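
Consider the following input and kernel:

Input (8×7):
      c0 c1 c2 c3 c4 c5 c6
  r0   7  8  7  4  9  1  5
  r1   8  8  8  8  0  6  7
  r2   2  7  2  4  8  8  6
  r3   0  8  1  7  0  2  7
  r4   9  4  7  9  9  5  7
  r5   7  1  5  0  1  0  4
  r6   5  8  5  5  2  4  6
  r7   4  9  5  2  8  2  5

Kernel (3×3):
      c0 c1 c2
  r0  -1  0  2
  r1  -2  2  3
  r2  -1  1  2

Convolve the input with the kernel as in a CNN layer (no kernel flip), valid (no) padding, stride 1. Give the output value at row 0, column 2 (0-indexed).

The receptive field on the input at this output position is [7 4 9 / 8 8 0 / 2 4 8]. Elementwise product with the kernel and sum: 7·-1 + 9·2 + 8·-2 + 8·2 + 0·3 + 2·-1 + 4·1 + 8·2.

29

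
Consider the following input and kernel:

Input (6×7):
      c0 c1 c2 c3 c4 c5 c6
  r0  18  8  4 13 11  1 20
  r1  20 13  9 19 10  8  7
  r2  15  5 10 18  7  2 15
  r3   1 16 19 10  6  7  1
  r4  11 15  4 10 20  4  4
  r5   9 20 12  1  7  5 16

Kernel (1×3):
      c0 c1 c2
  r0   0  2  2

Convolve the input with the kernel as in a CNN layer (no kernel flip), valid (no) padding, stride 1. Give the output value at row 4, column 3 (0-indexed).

48

The receptive field on the input at this output position is [10 20 4]. Elementwise product with the kernel and sum: 20·2 + 4·2.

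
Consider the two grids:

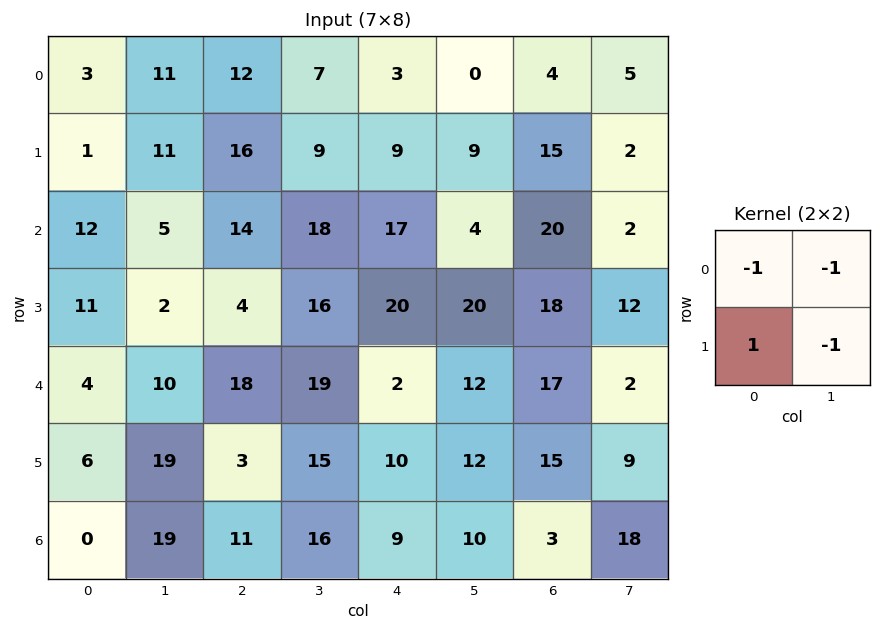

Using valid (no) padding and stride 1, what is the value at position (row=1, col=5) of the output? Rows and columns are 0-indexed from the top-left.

The receptive field on the input at this output position is [9 15 / 4 20]. Elementwise product with the kernel and sum: 9·-1 + 15·-1 + 4·1 + 20·-1.

-40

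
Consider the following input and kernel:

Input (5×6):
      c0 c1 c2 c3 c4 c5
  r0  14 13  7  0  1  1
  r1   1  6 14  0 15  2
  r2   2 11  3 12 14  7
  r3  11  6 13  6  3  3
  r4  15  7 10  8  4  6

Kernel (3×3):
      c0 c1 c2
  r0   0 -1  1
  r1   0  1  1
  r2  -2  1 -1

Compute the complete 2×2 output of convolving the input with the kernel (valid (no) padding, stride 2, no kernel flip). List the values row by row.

18 8
-22 -5

Output[0,0]: The receptive field on the input at this output position is [14 13 7 / 1 6 14 / 2 11 3]. Elementwise product with the kernel and sum: 13·-1 + 7·1 + 6·1 + 14·1 + 2·-2 + 11·1 + 3·-1.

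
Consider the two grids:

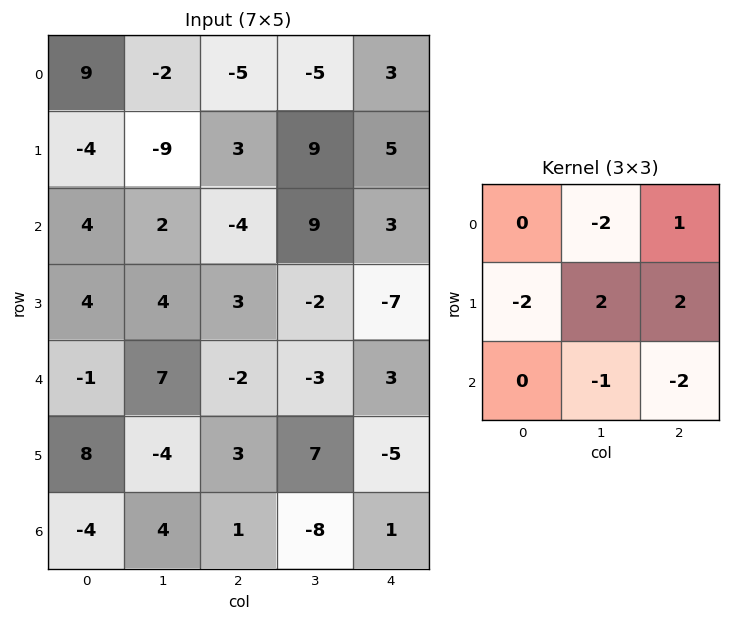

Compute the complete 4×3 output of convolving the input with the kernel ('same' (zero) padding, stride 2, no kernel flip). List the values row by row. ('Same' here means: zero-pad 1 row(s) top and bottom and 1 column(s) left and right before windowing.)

36 -37 11
-1 10 -15
8 -49 31
-20 -21 28

Output[0,0]: The receptive field on the zero-padded input at this output position is [0 0 0 / 0 9 -2 / 0 -4 -9]. Elementwise product with the kernel and sum: 0·-2 + 0·1 + 0·-2 + 9·2 + -2·2 + -4·-1 + -9·-2.
Output[0,1]: The receptive field on the zero-padded input at this output position is [0 0 0 / -2 -5 -5 / -9 3 9]. Elementwise product with the kernel and sum: 0·-2 + 0·1 + -2·-2 + -5·2 + -5·2 + 3·-1 + 9·-2.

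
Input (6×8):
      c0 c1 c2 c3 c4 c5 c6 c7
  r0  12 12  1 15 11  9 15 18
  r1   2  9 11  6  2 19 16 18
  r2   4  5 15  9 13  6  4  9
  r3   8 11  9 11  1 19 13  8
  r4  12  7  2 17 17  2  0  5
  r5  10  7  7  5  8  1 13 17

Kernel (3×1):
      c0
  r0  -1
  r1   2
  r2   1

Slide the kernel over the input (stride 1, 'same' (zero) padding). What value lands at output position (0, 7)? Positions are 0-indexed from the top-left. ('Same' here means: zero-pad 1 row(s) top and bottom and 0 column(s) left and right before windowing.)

54

The receptive field on the zero-padded input at this output position is [0 / 18 / 18]. Elementwise product with the kernel and sum: 0·-1 + 18·2 + 18·1.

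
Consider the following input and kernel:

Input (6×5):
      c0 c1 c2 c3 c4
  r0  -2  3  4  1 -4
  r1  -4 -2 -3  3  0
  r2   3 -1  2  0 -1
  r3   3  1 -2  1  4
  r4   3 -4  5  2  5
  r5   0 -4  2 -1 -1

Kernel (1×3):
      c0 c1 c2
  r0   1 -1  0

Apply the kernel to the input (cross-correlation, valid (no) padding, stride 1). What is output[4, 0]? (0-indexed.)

The receptive field on the input at this output position is [3 -4 5]. Elementwise product with the kernel and sum: 3·1 + -4·-1.

7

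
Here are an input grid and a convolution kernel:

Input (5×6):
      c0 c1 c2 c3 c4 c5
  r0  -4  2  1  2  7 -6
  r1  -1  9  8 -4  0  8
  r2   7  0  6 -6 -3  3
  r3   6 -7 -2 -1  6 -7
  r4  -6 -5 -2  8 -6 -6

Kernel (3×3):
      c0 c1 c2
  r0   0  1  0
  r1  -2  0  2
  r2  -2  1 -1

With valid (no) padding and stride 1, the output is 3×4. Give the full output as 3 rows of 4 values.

0 -13 -29 37
-10 9 -25 33
-7 18 28 -31

Output[0,0]: The receptive field on the input at this output position is [-4 2 1 / -1 9 8 / 7 0 6]. Elementwise product with the kernel and sum: 2·1 + -1·-2 + 8·2 + 7·-2 + 0·1 + 6·-1.
Output[0,1]: The receptive field on the input at this output position is [2 1 2 / 9 8 -4 / 0 6 -6]. Elementwise product with the kernel and sum: 1·1 + 9·-2 + -4·2 + 0·-2 + 6·1 + -6·-1.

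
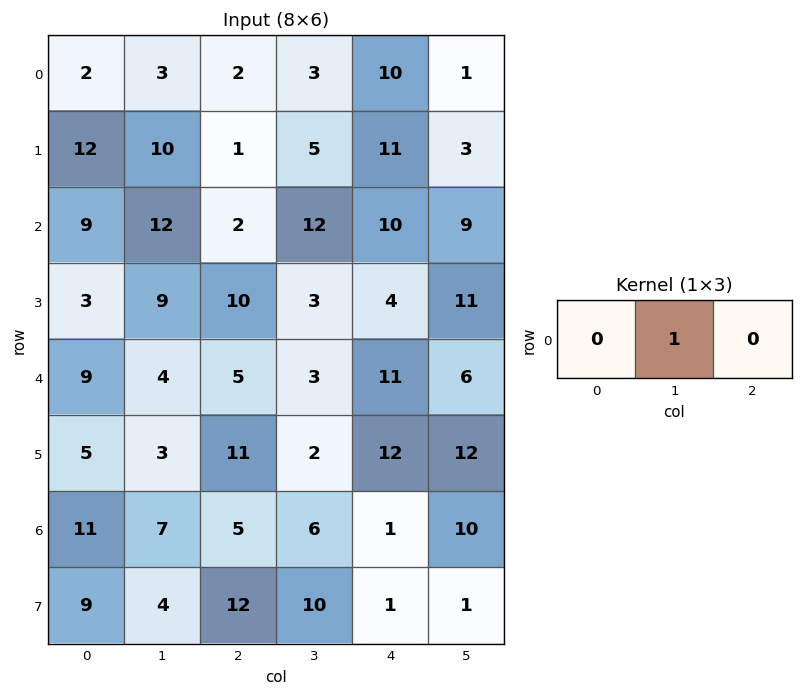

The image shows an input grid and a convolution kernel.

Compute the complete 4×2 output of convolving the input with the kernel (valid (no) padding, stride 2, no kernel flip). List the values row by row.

3 3
12 12
4 3
7 6

Output[0,0]: The receptive field on the input at this output position is [2 3 2]. Elementwise product with the kernel and sum: 3·1.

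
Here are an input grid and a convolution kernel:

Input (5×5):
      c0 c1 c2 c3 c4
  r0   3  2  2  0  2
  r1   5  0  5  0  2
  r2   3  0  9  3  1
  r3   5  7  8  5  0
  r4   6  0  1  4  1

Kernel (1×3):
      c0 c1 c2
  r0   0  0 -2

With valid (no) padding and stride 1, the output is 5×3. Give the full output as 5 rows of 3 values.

Output[0,0]: The receptive field on the input at this output position is [3 2 2]. Elementwise product with the kernel and sum: 2·-2.
Output[0,1]: The receptive field on the input at this output position is [2 2 0]. Elementwise product with the kernel and sum: 0·-2.

-4 0 -4
-10 0 -4
-18 -6 -2
-16 -10 0
-2 -8 -2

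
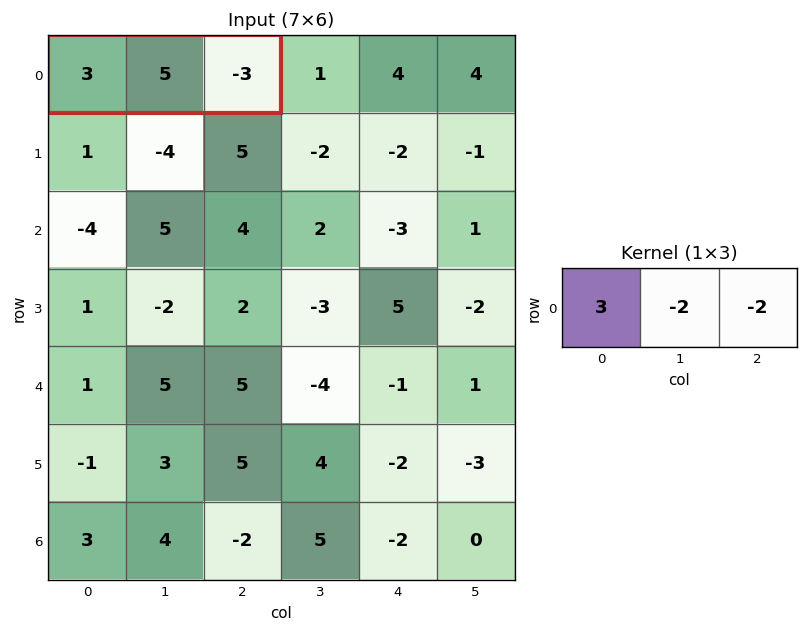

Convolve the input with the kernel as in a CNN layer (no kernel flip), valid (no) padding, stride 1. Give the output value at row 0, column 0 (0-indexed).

5

The receptive field on the input at this output position is [3 5 -3]. Elementwise product with the kernel and sum: 3·3 + 5·-2 + -3·-2.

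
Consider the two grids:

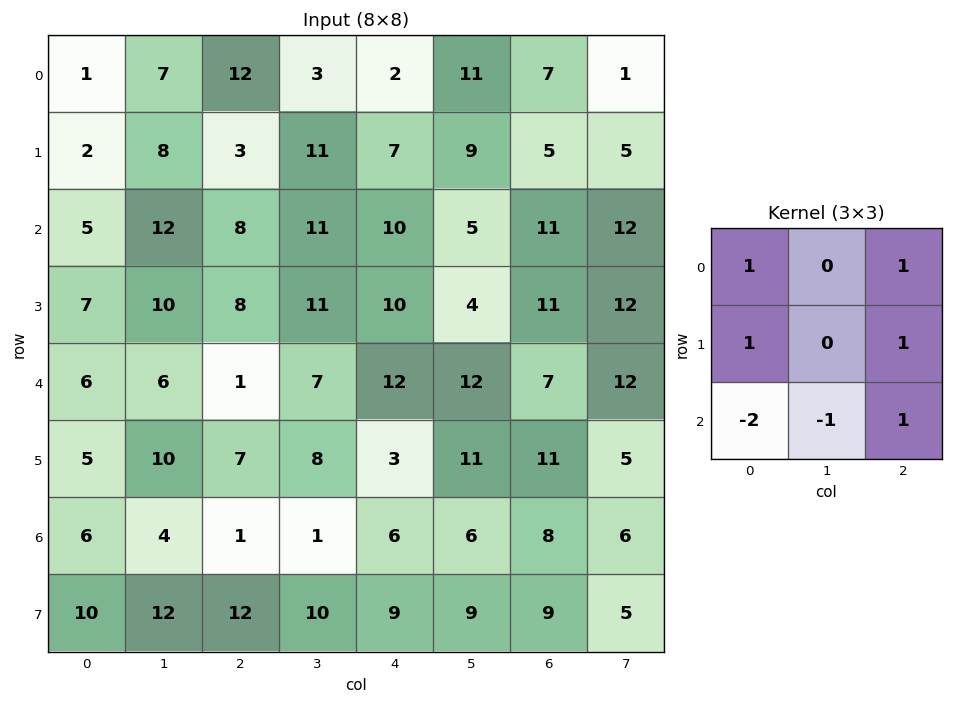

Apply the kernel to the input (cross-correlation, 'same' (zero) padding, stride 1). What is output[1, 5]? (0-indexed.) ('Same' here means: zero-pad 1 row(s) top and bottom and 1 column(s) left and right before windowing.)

7

The receptive field on the zero-padded input at this output position is [2 11 7 / 7 9 5 / 10 5 11]. Elementwise product with the kernel and sum: 2·1 + 7·1 + 7·1 + 5·1 + 10·-2 + 5·-1 + 11·1.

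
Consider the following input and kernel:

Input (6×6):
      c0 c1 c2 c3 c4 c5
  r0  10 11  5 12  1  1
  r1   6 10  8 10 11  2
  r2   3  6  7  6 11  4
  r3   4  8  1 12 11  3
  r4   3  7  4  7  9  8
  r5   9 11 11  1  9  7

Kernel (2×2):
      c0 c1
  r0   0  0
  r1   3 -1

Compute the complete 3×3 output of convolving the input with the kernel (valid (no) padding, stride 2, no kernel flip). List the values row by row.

Output[0,0]: The receptive field on the input at this output position is [10 11 / 6 10]. Elementwise product with the kernel and sum: 6·3 + 10·-1.
Output[0,1]: The receptive field on the input at this output position is [5 12 / 8 10]. Elementwise product with the kernel and sum: 8·3 + 10·-1.

8 14 31
4 -9 30
16 32 20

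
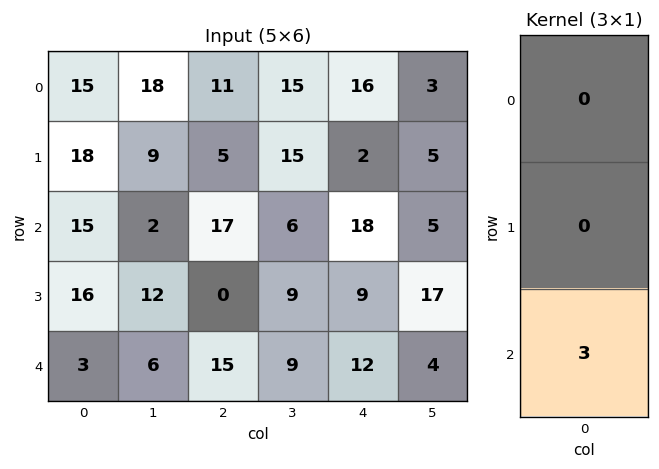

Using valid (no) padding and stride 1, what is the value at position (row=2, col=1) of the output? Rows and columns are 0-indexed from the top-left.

The receptive field on the input at this output position is [2 / 12 / 6]. Elementwise product with the kernel and sum: 6·3.

18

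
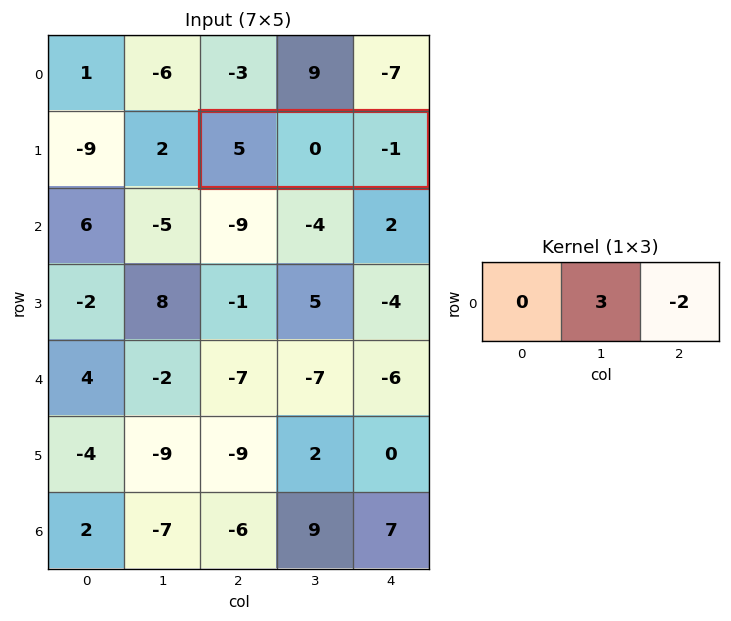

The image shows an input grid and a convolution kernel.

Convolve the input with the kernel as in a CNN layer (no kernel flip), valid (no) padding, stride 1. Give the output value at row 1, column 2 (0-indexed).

The receptive field on the input at this output position is [5 0 -1]. Elementwise product with the kernel and sum: 0·3 + -1·-2.

2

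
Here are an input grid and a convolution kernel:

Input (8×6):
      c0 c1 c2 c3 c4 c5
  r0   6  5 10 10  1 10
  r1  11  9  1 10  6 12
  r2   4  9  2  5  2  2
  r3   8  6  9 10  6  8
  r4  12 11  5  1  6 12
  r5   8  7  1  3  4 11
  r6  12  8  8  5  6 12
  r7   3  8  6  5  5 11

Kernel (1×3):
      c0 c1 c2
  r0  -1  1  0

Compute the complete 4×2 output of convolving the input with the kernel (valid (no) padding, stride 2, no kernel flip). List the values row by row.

Output[0,0]: The receptive field on the input at this output position is [6 5 10]. Elementwise product with the kernel and sum: 6·-1 + 5·1.

-1 0
5 3
-1 -4
-4 -3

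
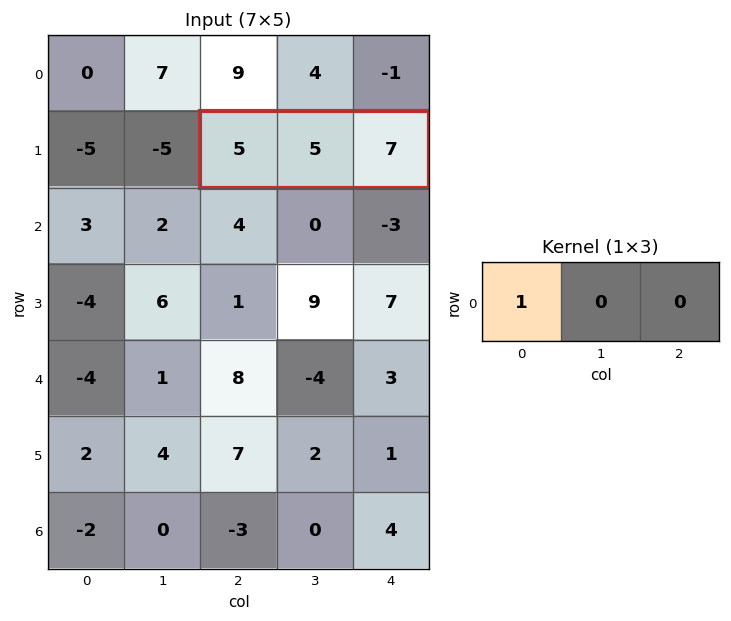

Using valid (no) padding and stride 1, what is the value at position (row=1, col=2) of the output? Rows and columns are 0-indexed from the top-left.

5

The receptive field on the input at this output position is [5 5 7]. Elementwise product with the kernel and sum: 5·1.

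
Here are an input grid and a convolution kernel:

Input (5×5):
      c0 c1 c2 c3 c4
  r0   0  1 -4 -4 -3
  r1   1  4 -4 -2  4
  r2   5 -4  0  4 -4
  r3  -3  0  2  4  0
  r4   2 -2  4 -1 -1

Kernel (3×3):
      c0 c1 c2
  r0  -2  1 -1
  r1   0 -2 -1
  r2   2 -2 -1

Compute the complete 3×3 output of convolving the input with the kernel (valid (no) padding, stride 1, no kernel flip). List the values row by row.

19 -4 3
6 -22 -6
-12 -15 11

Output[0,0]: The receptive field on the input at this output position is [0 1 -4 / 1 4 -4 / 5 -4 0]. Elementwise product with the kernel and sum: 0·-2 + 1·1 + -4·-1 + 4·-2 + -4·-1 + 5·2 + -4·-2 + 0·-1.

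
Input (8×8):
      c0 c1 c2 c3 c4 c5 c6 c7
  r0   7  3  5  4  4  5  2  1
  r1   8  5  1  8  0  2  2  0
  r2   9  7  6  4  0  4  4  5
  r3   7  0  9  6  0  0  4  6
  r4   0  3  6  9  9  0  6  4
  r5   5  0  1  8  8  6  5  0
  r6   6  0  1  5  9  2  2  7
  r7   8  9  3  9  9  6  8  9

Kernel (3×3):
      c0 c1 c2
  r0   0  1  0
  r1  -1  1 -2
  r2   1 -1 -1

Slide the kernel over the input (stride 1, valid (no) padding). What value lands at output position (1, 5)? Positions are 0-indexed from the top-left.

-18

The receptive field on the input at this output position is [2 2 0 / 4 4 5 / 0 4 6]. Elementwise product with the kernel and sum: 2·1 + 4·-1 + 4·1 + 5·-2 + 0·1 + 4·-1 + 6·-1.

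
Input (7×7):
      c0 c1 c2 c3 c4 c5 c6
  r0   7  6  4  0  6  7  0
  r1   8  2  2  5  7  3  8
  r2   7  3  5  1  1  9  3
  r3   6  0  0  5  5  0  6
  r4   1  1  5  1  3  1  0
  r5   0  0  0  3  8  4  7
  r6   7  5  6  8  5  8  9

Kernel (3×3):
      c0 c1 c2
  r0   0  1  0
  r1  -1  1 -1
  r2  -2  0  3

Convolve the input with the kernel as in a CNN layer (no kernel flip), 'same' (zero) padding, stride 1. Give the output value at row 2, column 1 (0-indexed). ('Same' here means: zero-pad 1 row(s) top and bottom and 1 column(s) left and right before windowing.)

The receptive field on the zero-padded input at this output position is [8 2 2 / 7 3 5 / 6 0 0]. Elementwise product with the kernel and sum: 2·1 + 7·-1 + 3·1 + 5·-1 + 6·-2 + 0·3.

-19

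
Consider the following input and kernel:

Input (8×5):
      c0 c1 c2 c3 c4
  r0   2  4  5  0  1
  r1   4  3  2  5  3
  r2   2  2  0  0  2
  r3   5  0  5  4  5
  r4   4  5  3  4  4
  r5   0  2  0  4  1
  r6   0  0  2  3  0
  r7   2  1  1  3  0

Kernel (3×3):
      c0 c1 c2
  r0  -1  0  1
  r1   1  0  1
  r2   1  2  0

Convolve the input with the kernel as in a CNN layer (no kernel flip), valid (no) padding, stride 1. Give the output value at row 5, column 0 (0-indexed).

The receptive field on the input at this output position is [0 2 0 / 0 0 2 / 2 1 1]. Elementwise product with the kernel and sum: 0·-1 + 0·1 + 0·1 + 2·1 + 2·1 + 1·2.

6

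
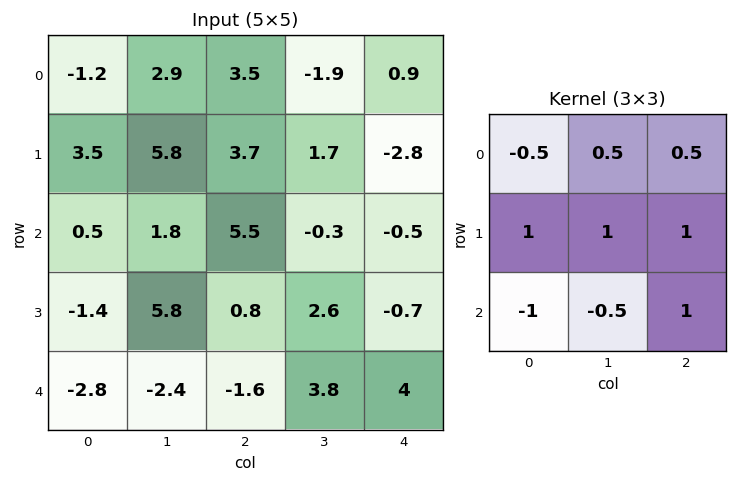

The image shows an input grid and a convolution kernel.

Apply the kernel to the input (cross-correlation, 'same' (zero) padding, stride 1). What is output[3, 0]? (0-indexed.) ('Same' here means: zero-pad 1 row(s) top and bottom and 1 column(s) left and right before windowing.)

The receptive field on the zero-padded input at this output position is [0 0.5 1.8 / 0 -1.4 5.8 / 0 -2.8 -2.4]. Elementwise product with the kernel and sum: 0·-0.5 + 0.5·0.5 + 1.8·0.5 + 0·1 + -1.4·1 + 5.8·1 + 0·-1 + -2.8·-0.5 + -2.4·1.

4.55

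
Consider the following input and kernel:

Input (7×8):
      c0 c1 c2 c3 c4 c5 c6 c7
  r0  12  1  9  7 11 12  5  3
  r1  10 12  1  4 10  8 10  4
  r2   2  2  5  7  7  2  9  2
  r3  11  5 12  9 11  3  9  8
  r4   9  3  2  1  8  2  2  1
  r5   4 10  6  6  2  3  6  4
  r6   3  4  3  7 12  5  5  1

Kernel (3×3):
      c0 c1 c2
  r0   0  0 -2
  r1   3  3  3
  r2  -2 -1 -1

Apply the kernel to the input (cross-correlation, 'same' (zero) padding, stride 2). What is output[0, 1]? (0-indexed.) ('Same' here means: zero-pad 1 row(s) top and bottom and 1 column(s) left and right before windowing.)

The receptive field on the zero-padded input at this output position is [0 0 0 / 1 9 7 / 12 1 4]. Elementwise product with the kernel and sum: 0·-2 + 1·3 + 9·3 + 7·3 + 12·-2 + 1·-1 + 4·-1.

22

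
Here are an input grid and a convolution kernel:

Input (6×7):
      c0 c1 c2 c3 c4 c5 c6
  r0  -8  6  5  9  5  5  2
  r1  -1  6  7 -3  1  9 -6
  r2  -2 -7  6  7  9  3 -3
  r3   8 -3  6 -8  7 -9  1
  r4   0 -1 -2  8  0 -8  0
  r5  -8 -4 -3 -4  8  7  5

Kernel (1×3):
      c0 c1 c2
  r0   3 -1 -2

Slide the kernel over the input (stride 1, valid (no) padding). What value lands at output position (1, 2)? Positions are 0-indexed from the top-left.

The receptive field on the input at this output position is [7 -3 1]. Elementwise product with the kernel and sum: 7·3 + -3·-1 + 1·-2.

22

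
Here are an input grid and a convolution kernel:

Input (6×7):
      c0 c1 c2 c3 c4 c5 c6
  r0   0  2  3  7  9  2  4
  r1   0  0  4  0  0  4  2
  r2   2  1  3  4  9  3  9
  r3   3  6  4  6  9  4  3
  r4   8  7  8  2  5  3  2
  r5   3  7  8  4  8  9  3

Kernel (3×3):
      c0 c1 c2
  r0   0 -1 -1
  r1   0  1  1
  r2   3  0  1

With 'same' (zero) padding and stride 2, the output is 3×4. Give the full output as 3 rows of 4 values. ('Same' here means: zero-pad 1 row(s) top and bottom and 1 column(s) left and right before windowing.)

Output[0,0]: The receptive field on the zero-padded input at this output position is [0 0 0 / 0 0 2 / 0 0 0]. Elementwise product with the kernel and sum: 0·-1 + 0·-1 + 0·1 + 2·1 + 0·3 + 0·1.
Output[0,1]: The receptive field on the zero-padded input at this output position is [0 0 0 / 2 3 7 / 0 4 0]. Elementwise product with the kernel and sum: 0·-1 + 0·-1 + 3·1 + 7·1 + 0·3 + 0·1.

2 10 15 16
9 27 30 19
13 25 16 26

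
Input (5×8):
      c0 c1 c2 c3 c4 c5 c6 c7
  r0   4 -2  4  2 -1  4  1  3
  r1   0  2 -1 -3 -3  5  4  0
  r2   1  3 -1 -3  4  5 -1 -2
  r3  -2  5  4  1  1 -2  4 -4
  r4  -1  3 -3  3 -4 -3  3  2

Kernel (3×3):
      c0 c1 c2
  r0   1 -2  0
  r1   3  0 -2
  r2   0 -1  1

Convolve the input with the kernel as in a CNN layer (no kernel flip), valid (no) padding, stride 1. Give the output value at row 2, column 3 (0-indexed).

The receptive field on the input at this output position is [-3 4 5 / 1 1 -2 / 3 -4 -3]. Elementwise product with the kernel and sum: -3·1 + 4·-2 + 1·3 + -2·-2 + -4·-1 + -3·1.

-3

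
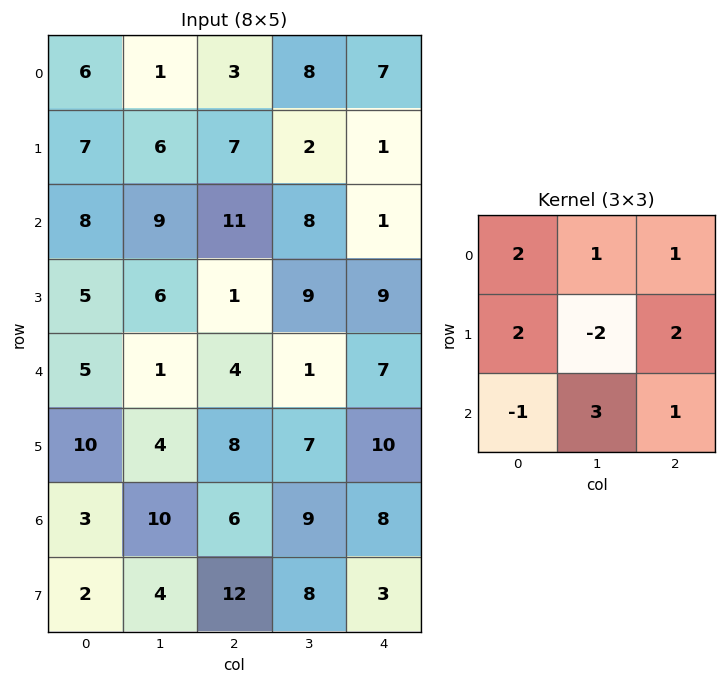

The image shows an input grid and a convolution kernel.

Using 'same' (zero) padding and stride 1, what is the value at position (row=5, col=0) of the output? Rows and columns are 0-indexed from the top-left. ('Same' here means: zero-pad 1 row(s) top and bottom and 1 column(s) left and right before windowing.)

13

The receptive field on the zero-padded input at this output position is [0 5 1 / 0 10 4 / 0 3 10]. Elementwise product with the kernel and sum: 0·2 + 5·1 + 1·1 + 0·2 + 10·-2 + 4·2 + 0·-1 + 3·3 + 10·1.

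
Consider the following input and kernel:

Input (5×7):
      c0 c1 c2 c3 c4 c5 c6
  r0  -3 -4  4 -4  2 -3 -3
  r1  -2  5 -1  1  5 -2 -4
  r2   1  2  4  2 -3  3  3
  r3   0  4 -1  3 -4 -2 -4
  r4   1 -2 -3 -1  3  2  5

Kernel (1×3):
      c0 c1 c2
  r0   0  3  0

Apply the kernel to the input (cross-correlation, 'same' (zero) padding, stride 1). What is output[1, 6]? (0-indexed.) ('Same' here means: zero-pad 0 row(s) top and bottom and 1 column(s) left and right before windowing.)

-12

The receptive field on the zero-padded input at this output position is [-2 -4 0]. Elementwise product with the kernel and sum: -4·3.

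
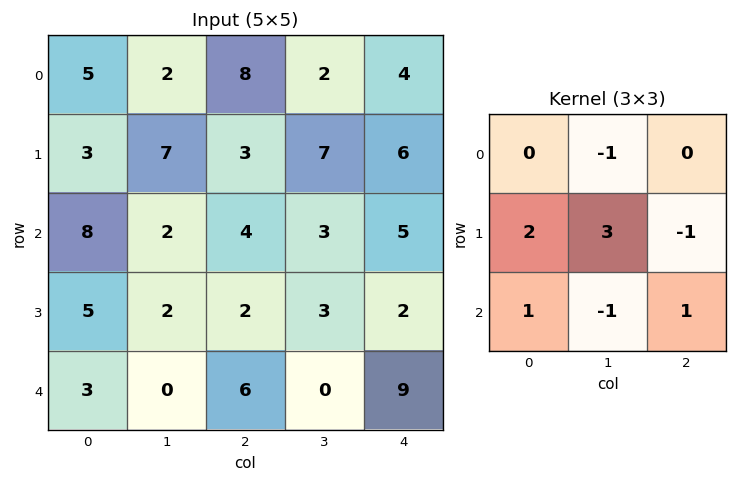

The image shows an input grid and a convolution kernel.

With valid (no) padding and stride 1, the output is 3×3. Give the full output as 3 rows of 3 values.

Output[0,0]: The receptive field on the input at this output position is [5 2 8 / 3 7 3 / 8 2 4]. Elementwise product with the kernel and sum: 2·-1 + 3·2 + 7·3 + 3·-1 + 8·1 + 2·-1 + 4·1.
Output[0,1]: The receptive field on the input at this output position is [2 8 2 / 7 3 7 / 2 4 3]. Elementwise product with the kernel and sum: 8·-1 + 7·2 + 3·3 + 7·-1 + 2·1 + 4·-1 + 3·1.

32 9 25
16 13 6
21 -3 23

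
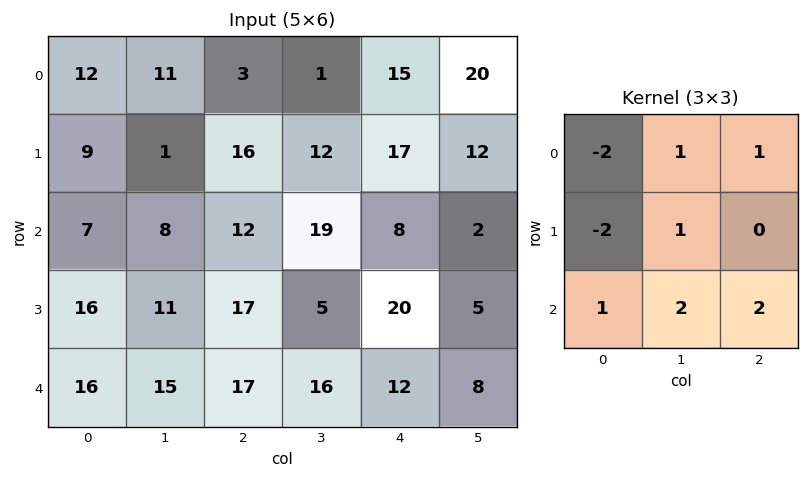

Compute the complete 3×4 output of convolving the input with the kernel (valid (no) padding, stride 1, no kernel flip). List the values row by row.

Output[0,0]: The receptive field on the input at this output position is [12 11 3 / 9 1 16 / 7 8 12]. Elementwise product with the kernel and sum: 12·-2 + 11·1 + 3·1 + 9·-2 + 1·1 + 7·1 + 8·2 + 12·2.

20 66 56 65
65 77 59 30
65 91 47 38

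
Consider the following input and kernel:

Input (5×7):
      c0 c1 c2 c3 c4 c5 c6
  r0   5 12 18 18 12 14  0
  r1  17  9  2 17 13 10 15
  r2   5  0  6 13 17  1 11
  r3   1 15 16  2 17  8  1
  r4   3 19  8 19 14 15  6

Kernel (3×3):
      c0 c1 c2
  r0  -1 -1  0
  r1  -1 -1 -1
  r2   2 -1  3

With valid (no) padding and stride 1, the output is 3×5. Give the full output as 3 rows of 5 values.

Output[0,0]: The receptive field on the input at this output position is [5 12 18 / 17 9 2 / 5 0 6]. Elementwise product with the kernel and sum: 5·-1 + 12·-1 + 17·-1 + 9·-1 + 2·-1 + 5·2 + 0·-1 + 6·3.

-17 -25 -18 -58 2
-2 -10 26 -50 -23
-26 48 -15 12 -13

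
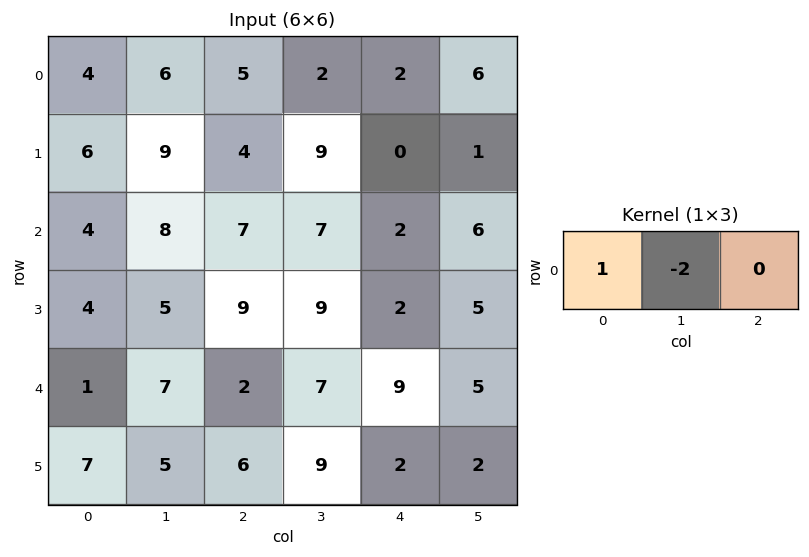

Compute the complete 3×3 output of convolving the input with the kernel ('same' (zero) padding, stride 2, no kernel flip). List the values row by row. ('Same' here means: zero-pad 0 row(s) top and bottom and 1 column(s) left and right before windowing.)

-8 -4 -2
-8 -6 3
-2 3 -11

Output[0,0]: The receptive field on the zero-padded input at this output position is [0 4 6]. Elementwise product with the kernel and sum: 0·1 + 4·-2.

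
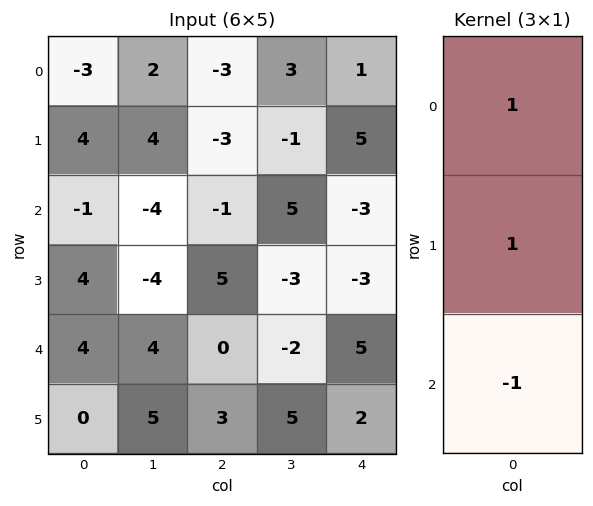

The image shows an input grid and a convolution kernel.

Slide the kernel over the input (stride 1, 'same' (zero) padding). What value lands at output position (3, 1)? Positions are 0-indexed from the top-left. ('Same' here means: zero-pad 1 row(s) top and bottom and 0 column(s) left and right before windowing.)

The receptive field on the zero-padded input at this output position is [-4 / -4 / 4]. Elementwise product with the kernel and sum: -4·1 + -4·1 + 4·-1.

-12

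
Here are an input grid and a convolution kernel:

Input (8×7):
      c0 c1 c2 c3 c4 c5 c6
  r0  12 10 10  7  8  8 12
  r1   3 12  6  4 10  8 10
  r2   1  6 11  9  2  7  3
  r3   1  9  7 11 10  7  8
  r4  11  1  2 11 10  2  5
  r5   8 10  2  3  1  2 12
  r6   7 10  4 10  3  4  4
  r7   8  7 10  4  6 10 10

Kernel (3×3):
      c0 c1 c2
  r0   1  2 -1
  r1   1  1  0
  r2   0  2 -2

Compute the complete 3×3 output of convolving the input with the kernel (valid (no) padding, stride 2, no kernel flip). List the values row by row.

27 40 38
10 47 24
41 33 12

Output[0,0]: The receptive field on the input at this output position is [12 10 10 / 3 12 6 / 1 6 11]. Elementwise product with the kernel and sum: 12·1 + 10·2 + 10·-1 + 3·1 + 12·1 + 6·2 + 11·-2.
Output[0,1]: The receptive field on the input at this output position is [10 7 8 / 6 4 10 / 11 9 2]. Elementwise product with the kernel and sum: 10·1 + 7·2 + 8·-1 + 6·1 + 4·1 + 9·2 + 2·-2.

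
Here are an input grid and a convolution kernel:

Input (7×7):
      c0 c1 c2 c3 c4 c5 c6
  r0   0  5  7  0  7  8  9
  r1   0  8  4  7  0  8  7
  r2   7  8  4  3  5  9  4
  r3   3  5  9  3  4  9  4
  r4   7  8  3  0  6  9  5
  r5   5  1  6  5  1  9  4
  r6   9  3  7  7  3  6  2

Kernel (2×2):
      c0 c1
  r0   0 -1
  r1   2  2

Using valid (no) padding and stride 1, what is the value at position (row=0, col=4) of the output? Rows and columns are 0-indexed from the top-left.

8

The receptive field on the input at this output position is [7 8 / 0 8]. Elementwise product with the kernel and sum: 8·-1 + 0·2 + 8·2.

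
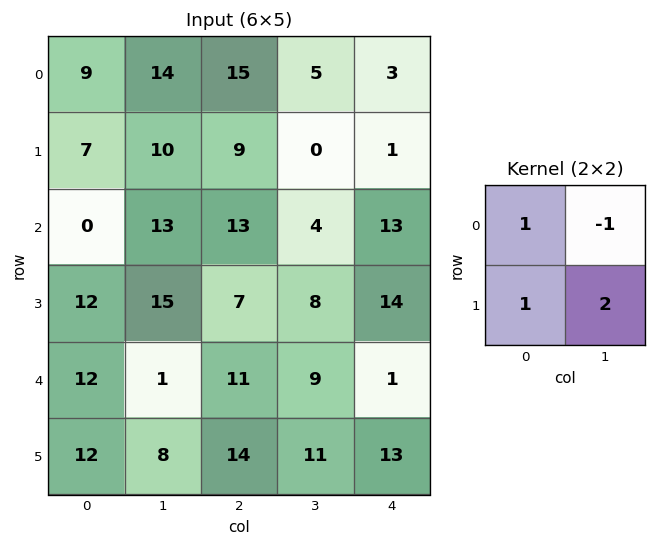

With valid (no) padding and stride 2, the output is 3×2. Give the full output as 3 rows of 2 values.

Output[0,0]: The receptive field on the input at this output position is [9 14 / 7 10]. Elementwise product with the kernel and sum: 9·1 + 14·-1 + 7·1 + 10·2.
Output[0,1]: The receptive field on the input at this output position is [15 5 / 9 0]. Elementwise product with the kernel and sum: 15·1 + 5·-1 + 9·1 + 0·2.

22 19
29 32
39 38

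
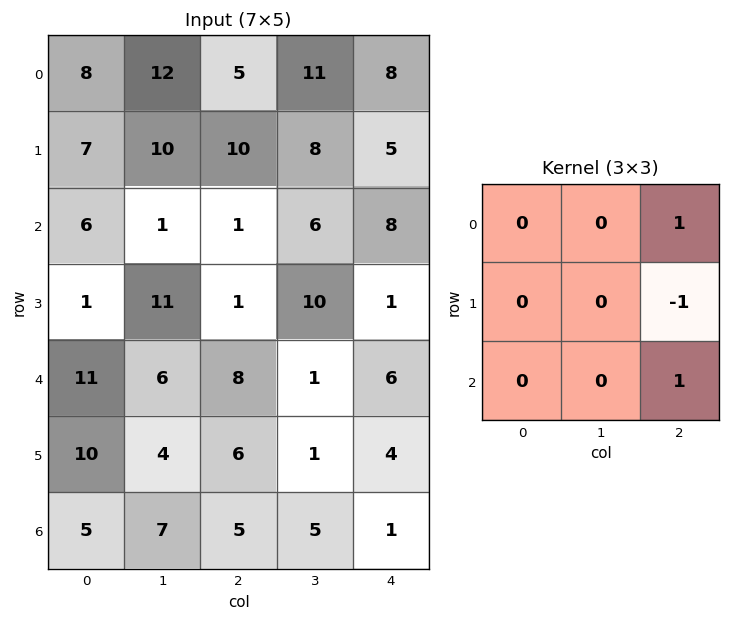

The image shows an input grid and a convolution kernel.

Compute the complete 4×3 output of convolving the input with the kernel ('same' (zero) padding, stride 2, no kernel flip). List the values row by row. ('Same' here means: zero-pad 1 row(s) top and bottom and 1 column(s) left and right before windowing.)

Output[0,0]: The receptive field on the zero-padded input at this output position is [0 0 0 / 0 8 12 / 0 7 10]. Elementwise product with the kernel and sum: 0·1 + 12·-1 + 10·1.

-2 -3 0
20 12 0
9 10 0
-3 -4 0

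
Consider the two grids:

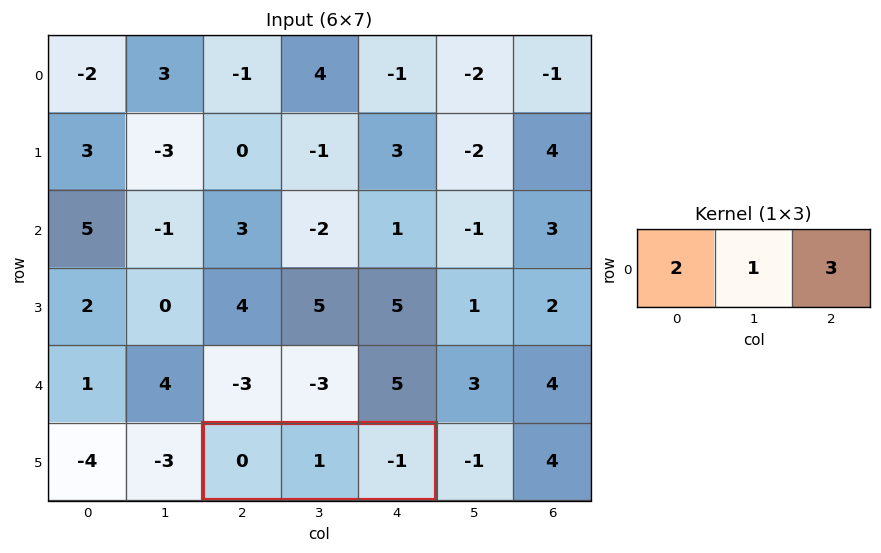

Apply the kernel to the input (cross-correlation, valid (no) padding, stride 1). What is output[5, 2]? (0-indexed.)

-2

The receptive field on the input at this output position is [0 1 -1]. Elementwise product with the kernel and sum: 0·2 + 1·1 + -1·3.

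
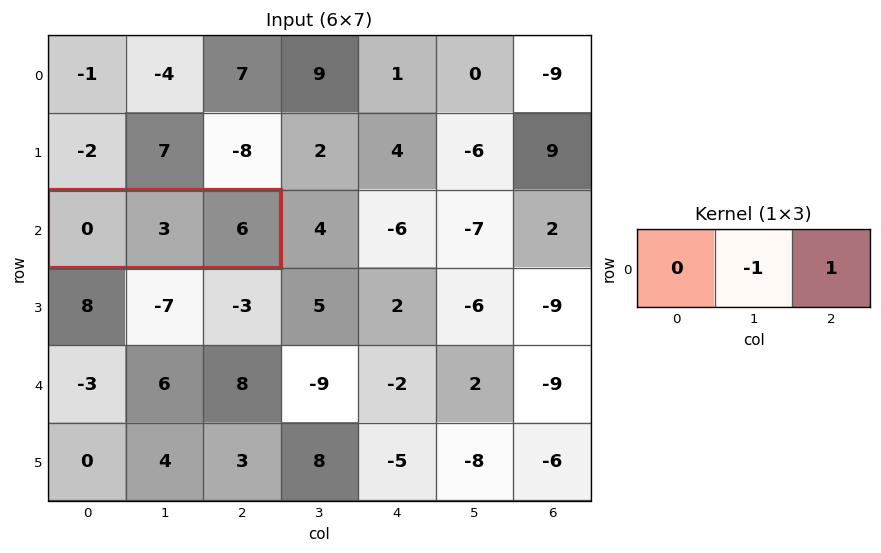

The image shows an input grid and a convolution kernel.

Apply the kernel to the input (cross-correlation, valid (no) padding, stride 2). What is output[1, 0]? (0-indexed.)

The receptive field on the input at this output position is [0 3 6]. Elementwise product with the kernel and sum: 3·-1 + 6·1.

3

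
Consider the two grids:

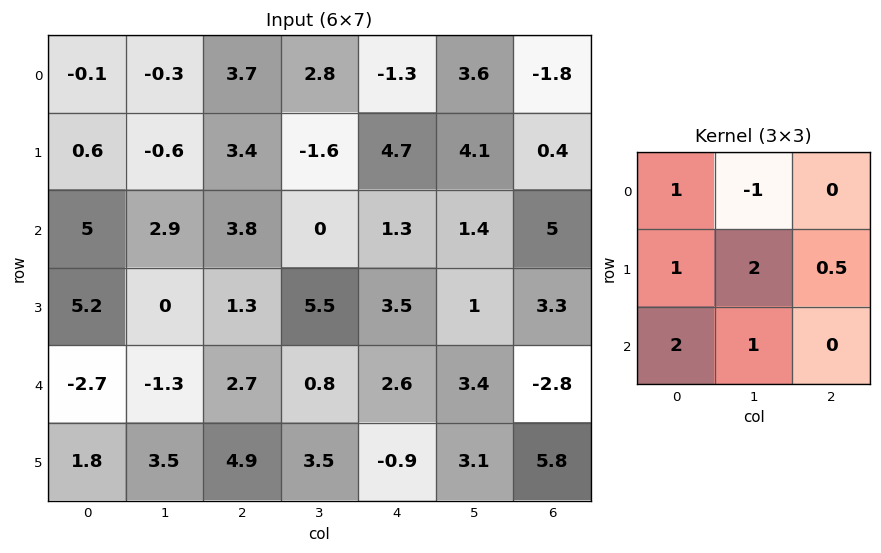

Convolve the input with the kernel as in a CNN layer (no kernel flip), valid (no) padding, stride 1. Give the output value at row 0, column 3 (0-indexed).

The receptive field on the input at this output position is [2.8 -1.3 3.6 / -1.6 4.7 4.1 / 0 1.3 1.4]. Elementwise product with the kernel and sum: 2.8·1 + -1.3·-1 + -1.6·1 + 4.7·2 + 4.1·0.5 + 0·2 + 1.3·1.

15.25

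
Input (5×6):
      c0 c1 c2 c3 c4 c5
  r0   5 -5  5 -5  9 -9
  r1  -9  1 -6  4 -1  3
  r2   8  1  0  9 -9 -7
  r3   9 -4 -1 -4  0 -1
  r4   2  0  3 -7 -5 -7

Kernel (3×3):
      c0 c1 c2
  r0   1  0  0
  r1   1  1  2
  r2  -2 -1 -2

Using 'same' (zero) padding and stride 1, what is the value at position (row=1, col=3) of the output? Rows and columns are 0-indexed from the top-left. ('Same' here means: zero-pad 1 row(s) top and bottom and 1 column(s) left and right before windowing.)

10

The receptive field on the zero-padded input at this output position is [5 -5 9 / -6 4 -1 / 0 9 -9]. Elementwise product with the kernel and sum: 5·1 + -6·1 + 4·1 + -1·2 + 0·-2 + 9·-1 + -9·-2.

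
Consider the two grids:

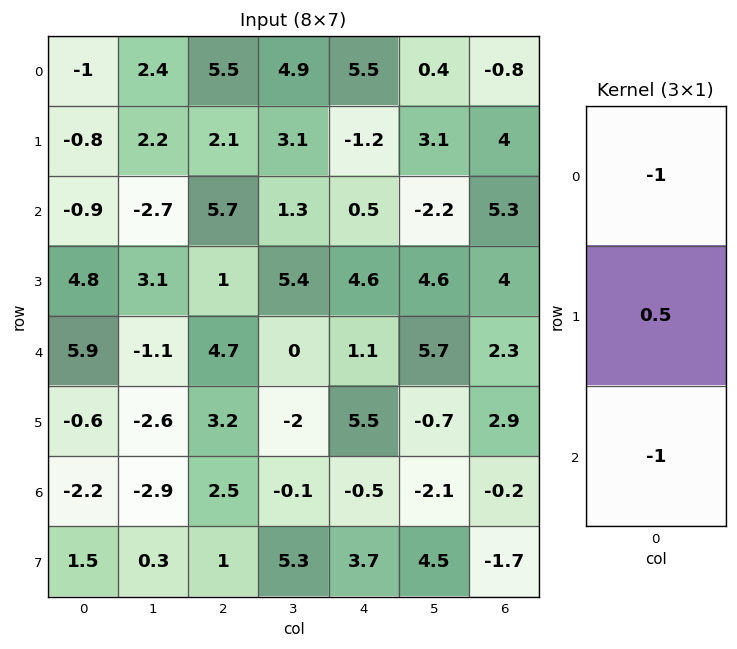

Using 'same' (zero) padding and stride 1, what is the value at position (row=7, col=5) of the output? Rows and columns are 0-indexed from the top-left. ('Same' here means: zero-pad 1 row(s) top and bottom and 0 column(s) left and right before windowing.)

The receptive field on the zero-padded input at this output position is [-2.1 / 4.5 / 0]. Elementwise product with the kernel and sum: -2.1·-1 + 4.5·0.5 + 0·-1.

4.35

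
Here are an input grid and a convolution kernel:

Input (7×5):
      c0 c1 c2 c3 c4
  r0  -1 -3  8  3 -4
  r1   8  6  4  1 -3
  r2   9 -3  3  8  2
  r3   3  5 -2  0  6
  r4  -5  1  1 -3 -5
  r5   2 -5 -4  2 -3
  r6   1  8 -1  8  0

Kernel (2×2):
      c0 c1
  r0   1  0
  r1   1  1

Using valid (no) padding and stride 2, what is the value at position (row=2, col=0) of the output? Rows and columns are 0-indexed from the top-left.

The receptive field on the input at this output position is [-5 1 / 2 -5]. Elementwise product with the kernel and sum: -5·1 + 2·1 + -5·1.

-8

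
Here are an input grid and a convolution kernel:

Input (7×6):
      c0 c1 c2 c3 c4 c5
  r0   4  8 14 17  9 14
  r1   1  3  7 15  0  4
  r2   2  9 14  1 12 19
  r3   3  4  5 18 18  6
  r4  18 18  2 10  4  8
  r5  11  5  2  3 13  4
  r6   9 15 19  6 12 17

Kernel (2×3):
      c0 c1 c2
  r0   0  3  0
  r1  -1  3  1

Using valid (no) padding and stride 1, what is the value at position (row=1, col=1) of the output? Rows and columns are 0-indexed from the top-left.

The receptive field on the input at this output position is [3 7 15 / 9 14 1]. Elementwise product with the kernel and sum: 7·3 + 9·-1 + 14·3 + 1·1.

55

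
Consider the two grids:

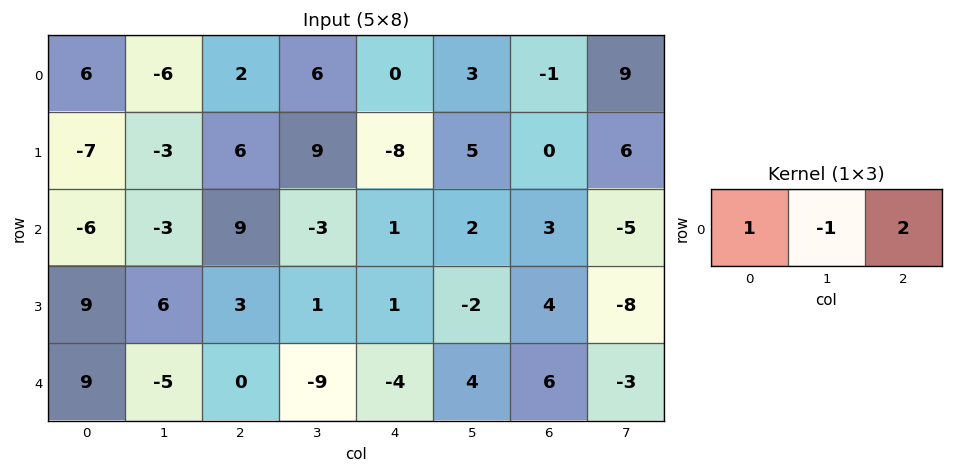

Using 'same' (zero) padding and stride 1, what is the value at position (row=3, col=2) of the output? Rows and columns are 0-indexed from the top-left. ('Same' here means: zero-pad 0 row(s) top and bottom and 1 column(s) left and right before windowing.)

The receptive field on the zero-padded input at this output position is [6 3 1]. Elementwise product with the kernel and sum: 6·1 + 3·-1 + 1·2.

5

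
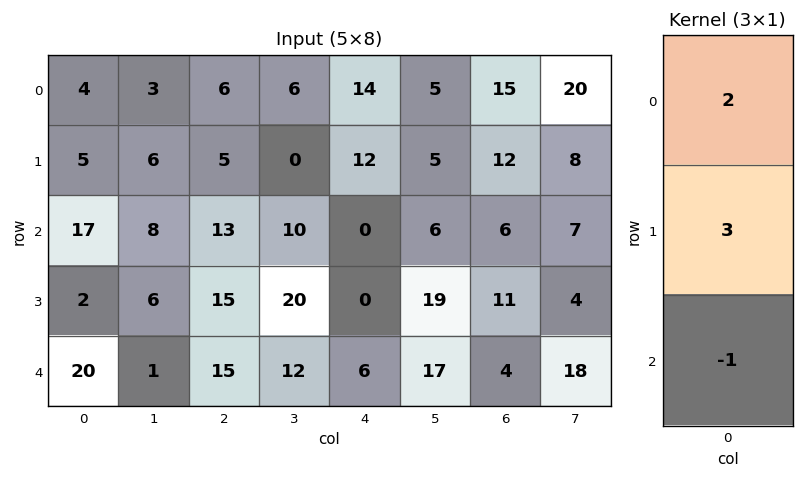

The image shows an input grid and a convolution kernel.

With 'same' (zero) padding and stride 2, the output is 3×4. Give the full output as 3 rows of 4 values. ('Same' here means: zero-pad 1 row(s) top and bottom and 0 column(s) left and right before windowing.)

7 13 30 33
59 34 24 31
64 75 18 34

Output[0,0]: The receptive field on the zero-padded input at this output position is [0 / 4 / 5]. Elementwise product with the kernel and sum: 0·2 + 4·3 + 5·-1.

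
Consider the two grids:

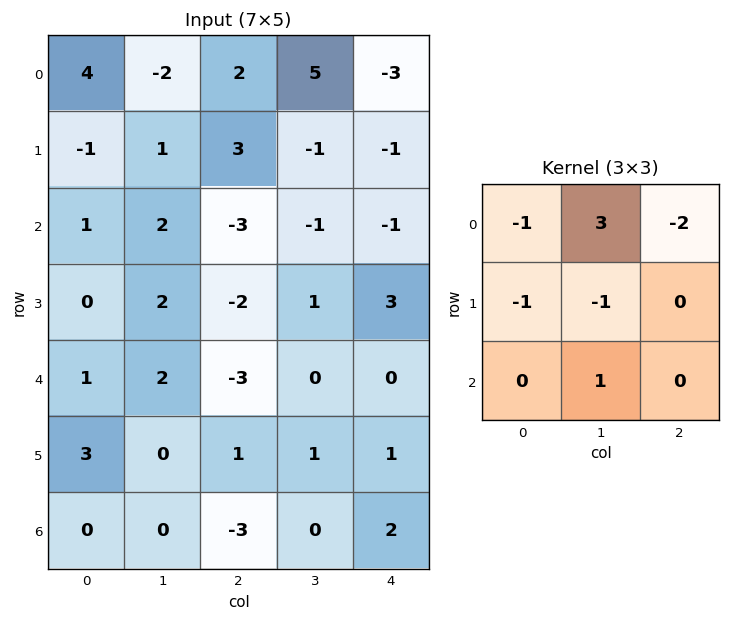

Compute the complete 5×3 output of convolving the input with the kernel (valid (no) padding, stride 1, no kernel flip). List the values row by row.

Output[0,0]: The receptive field on the input at this output position is [4 -2 2 / -1 1 3 / 1 2 -3]. Elementwise product with the kernel and sum: 4·-1 + -2·3 + 2·-2 + -1·-1 + 1·-1 + 2·1.
Output[0,1]: The receptive field on the input at this output position is [-2 2 5 / 1 3 -1 / 2 -3 -1]. Elementwise product with the kernel and sum: -2·-1 + 2·3 + 5·-2 + 1·-1 + 3·-1 + -3·1.

-12 -9 16
-3 9 1
11 -12 3
7 -8 3
8 -15 1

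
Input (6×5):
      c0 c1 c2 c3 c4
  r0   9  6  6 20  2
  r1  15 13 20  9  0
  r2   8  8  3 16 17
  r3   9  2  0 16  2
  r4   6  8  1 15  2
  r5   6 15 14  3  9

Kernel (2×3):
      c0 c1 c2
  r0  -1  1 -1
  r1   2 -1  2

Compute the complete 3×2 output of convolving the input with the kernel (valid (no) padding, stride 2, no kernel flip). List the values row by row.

Output[0,0]: The receptive field on the input at this output position is [9 6 6 / 15 13 20]. Elementwise product with the kernel and sum: 9·-1 + 6·1 + 6·-1 + 15·2 + 13·-1 + 20·2.
Output[0,1]: The receptive field on the input at this output position is [6 20 2 / 20 9 0]. Elementwise product with the kernel and sum: 6·-1 + 20·1 + 2·-1 + 20·2 + 9·-1 + 0·2.

48 43
13 -16
26 55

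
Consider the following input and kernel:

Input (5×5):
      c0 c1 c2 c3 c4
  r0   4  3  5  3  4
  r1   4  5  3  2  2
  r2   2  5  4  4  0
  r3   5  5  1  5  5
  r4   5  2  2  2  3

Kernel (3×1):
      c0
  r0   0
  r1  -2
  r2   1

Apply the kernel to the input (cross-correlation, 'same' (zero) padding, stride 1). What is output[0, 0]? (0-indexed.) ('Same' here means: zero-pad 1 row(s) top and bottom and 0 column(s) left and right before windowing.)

-4

The receptive field on the zero-padded input at this output position is [0 / 4 / 4]. Elementwise product with the kernel and sum: 4·-2 + 4·1.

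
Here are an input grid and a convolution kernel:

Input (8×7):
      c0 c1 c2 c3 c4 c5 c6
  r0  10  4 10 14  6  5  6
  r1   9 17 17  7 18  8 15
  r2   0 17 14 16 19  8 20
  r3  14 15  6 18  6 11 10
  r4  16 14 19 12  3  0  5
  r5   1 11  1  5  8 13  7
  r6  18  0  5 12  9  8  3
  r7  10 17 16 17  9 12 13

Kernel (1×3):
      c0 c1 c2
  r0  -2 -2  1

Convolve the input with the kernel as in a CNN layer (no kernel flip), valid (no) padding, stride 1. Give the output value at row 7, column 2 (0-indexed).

The receptive field on the input at this output position is [16 17 9]. Elementwise product with the kernel and sum: 16·-2 + 17·-2 + 9·1.

-57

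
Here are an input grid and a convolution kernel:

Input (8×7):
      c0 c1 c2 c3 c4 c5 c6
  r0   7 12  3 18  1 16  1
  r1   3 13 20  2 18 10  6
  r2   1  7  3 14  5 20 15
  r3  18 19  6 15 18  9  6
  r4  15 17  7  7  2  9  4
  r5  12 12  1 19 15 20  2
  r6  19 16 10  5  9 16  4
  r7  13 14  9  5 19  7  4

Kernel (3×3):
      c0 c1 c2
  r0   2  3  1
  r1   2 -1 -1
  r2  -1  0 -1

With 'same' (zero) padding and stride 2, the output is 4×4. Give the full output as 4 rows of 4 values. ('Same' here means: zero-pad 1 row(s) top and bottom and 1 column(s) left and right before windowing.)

-32 -12 7 21
-5 51 47 54
29 60 57 30
-1 44 76 67

Output[0,0]: The receptive field on the zero-padded input at this output position is [0 0 0 / 0 7 12 / 0 3 13]. Elementwise product with the kernel and sum: 0·2 + 0·3 + 0·1 + 0·2 + 7·-1 + 12·-1 + 0·-1 + 13·-1.
Output[0,1]: The receptive field on the zero-padded input at this output position is [0 0 0 / 12 3 18 / 13 20 2]. Elementwise product with the kernel and sum: 0·2 + 0·3 + 0·1 + 12·2 + 3·-1 + 18·-1 + 13·-1 + 2·-1.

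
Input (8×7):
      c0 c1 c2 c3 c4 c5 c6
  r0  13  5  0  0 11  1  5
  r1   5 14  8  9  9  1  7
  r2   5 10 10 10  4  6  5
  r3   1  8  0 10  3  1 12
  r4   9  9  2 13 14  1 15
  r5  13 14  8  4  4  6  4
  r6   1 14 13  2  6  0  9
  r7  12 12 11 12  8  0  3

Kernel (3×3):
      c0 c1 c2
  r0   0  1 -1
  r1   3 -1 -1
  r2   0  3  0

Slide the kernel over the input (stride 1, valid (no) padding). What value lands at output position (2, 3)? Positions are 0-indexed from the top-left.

66

The receptive field on the input at this output position is [10 4 6 / 10 3 1 / 13 14 1]. Elementwise product with the kernel and sum: 4·1 + 6·-1 + 10·3 + 3·-1 + 1·-1 + 14·3.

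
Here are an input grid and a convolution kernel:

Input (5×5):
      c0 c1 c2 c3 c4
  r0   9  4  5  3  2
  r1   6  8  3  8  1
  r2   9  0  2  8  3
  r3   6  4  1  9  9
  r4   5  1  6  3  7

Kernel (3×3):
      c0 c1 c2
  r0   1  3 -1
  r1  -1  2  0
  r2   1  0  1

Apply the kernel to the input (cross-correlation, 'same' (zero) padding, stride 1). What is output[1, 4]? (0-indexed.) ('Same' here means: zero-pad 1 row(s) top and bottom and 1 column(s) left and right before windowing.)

11

The receptive field on the zero-padded input at this output position is [3 2 0 / 8 1 0 / 8 3 0]. Elementwise product with the kernel and sum: 3·1 + 2·3 + 0·-1 + 8·-1 + 1·2 + 8·1 + 0·1.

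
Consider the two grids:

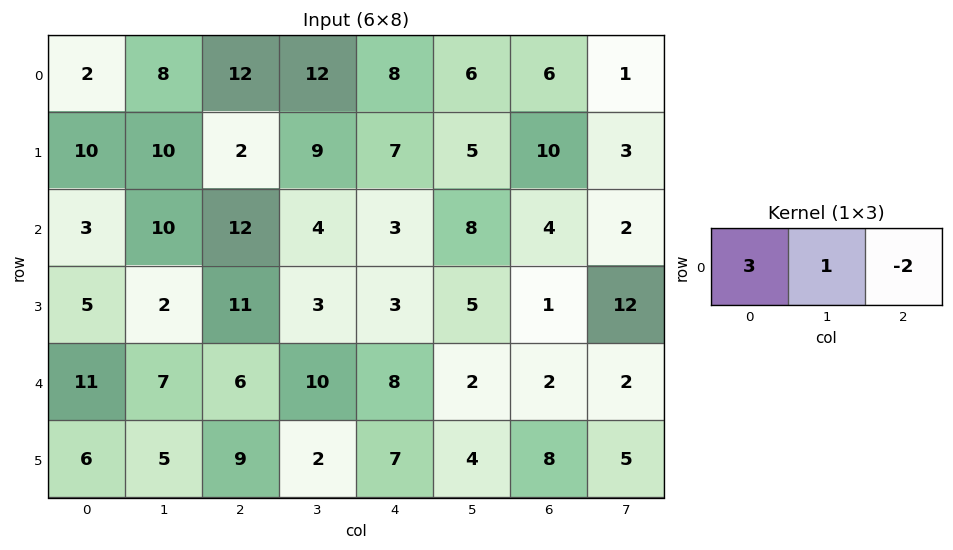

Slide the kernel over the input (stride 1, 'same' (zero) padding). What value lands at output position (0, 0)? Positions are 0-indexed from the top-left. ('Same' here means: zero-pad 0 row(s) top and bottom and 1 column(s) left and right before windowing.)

-14

The receptive field on the zero-padded input at this output position is [0 2 8]. Elementwise product with the kernel and sum: 0·3 + 2·1 + 8·-2.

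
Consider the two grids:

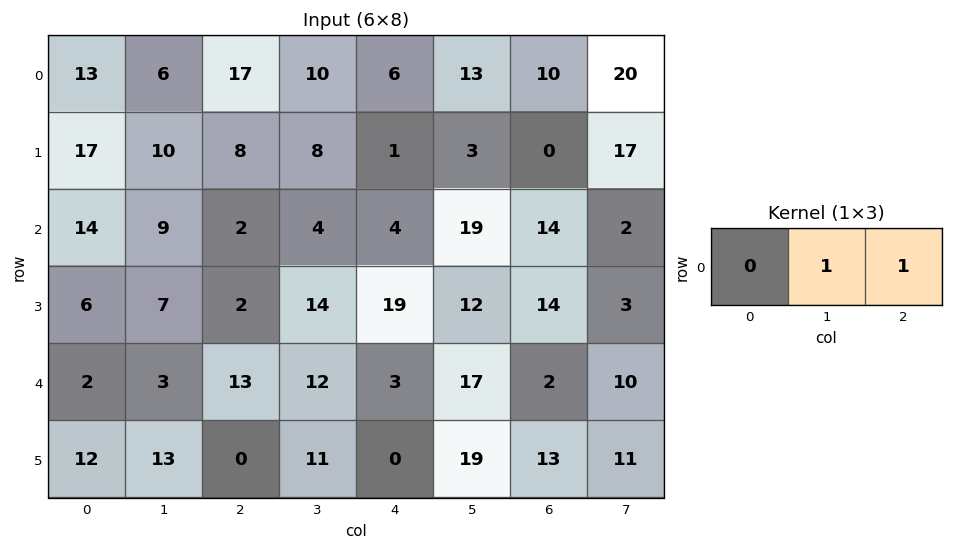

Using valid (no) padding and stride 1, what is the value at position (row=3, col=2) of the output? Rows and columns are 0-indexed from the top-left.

33

The receptive field on the input at this output position is [2 14 19]. Elementwise product with the kernel and sum: 14·1 + 19·1.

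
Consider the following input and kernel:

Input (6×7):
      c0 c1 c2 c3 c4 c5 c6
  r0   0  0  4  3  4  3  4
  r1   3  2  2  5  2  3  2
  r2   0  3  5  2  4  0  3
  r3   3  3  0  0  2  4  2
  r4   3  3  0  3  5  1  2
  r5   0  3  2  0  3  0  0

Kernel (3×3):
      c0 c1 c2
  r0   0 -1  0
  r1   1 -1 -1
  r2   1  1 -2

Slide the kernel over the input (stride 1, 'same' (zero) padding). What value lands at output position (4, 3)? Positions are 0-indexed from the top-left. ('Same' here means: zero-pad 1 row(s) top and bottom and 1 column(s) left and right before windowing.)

The receptive field on the zero-padded input at this output position is [0 0 2 / 0 3 5 / 2 0 3]. Elementwise product with the kernel and sum: 0·-1 + 0·1 + 3·-1 + 5·-1 + 2·1 + 0·1 + 3·-2.

-12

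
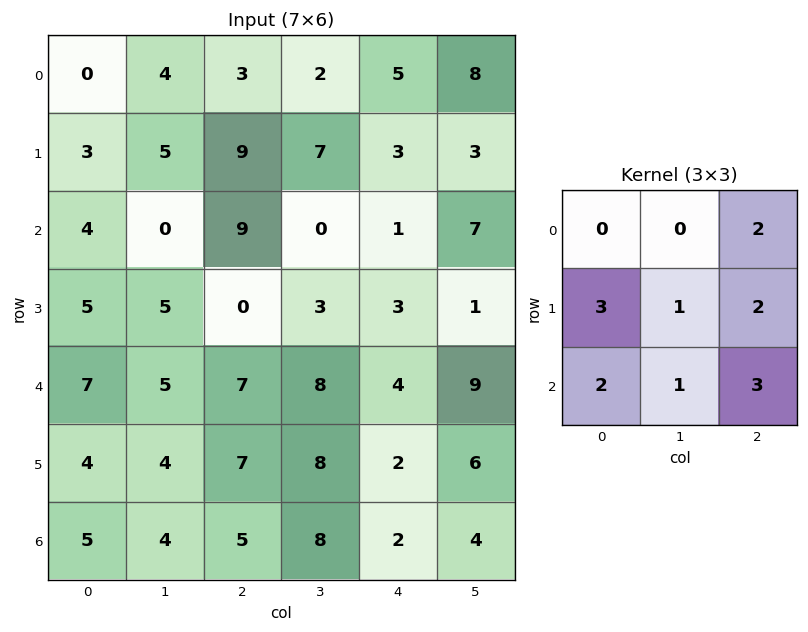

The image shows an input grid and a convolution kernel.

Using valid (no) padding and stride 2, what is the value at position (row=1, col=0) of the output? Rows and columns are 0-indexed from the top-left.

The receptive field on the input at this output position is [4 0 9 / 5 5 0 / 7 5 7]. Elementwise product with the kernel and sum: 9·2 + 5·3 + 5·1 + 0·2 + 7·2 + 5·1 + 7·3.

78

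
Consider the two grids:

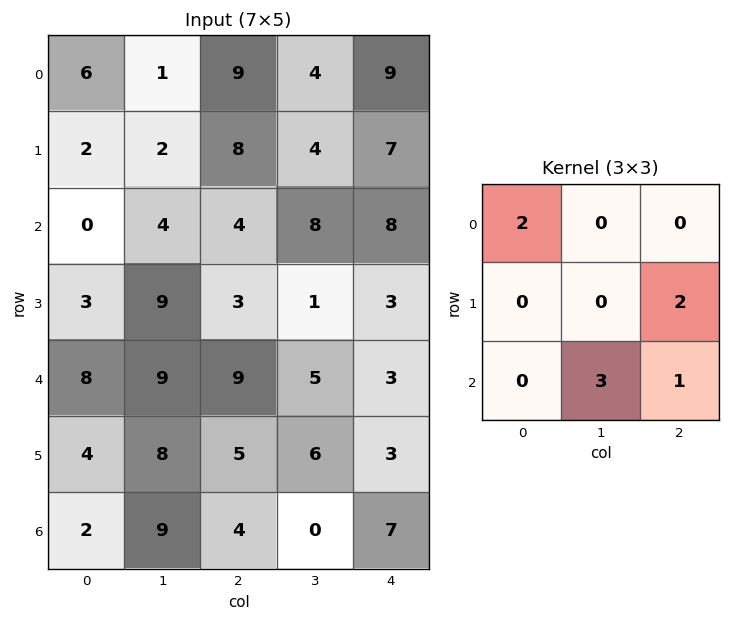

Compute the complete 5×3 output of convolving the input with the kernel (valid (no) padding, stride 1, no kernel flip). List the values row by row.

44 30 64
42 30 38
42 42 32
53 49 33
57 42 31

Output[0,0]: The receptive field on the input at this output position is [6 1 9 / 2 2 8 / 0 4 4]. Elementwise product with the kernel and sum: 6·2 + 8·2 + 4·3 + 4·1.
Output[0,1]: The receptive field on the input at this output position is [1 9 4 / 2 8 4 / 4 4 8]. Elementwise product with the kernel and sum: 1·2 + 4·2 + 4·3 + 8·1.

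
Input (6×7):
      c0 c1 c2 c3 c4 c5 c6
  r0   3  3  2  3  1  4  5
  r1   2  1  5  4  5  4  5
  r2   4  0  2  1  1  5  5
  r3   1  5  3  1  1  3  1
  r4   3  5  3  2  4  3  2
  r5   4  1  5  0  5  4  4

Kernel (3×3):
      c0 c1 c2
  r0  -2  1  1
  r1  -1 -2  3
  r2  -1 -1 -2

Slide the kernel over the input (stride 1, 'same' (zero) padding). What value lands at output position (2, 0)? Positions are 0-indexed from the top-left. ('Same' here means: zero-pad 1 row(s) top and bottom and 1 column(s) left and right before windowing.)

-16

The receptive field on the zero-padded input at this output position is [0 2 1 / 0 4 0 / 0 1 5]. Elementwise product with the kernel and sum: 0·-2 + 2·1 + 1·1 + 0·-1 + 4·-2 + 0·3 + 0·-1 + 1·-1 + 5·-2.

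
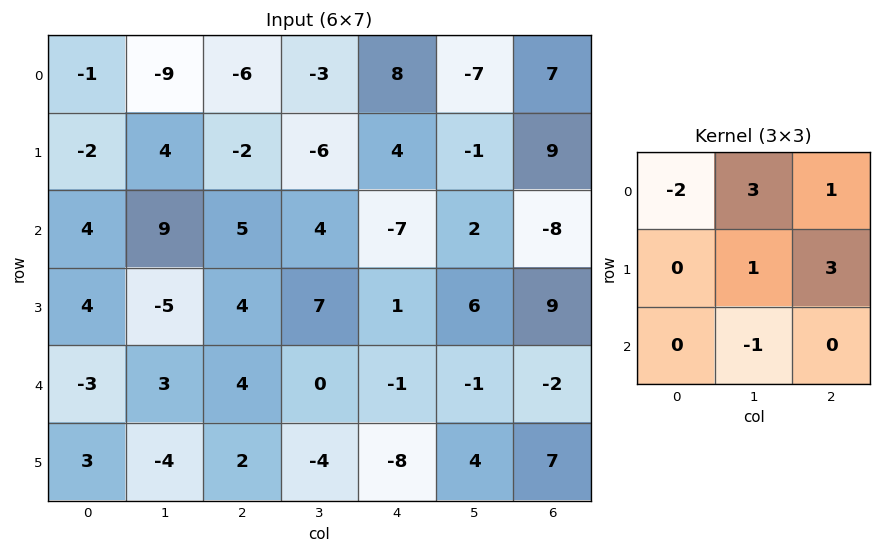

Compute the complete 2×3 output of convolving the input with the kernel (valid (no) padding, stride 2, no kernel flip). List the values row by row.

-42 13 -6
28 5 46

Output[0,0]: The receptive field on the input at this output position is [-1 -9 -6 / -2 4 -2 / 4 9 5]. Elementwise product with the kernel and sum: -1·-2 + -9·3 + -6·1 + 4·1 + -2·3 + 9·-1.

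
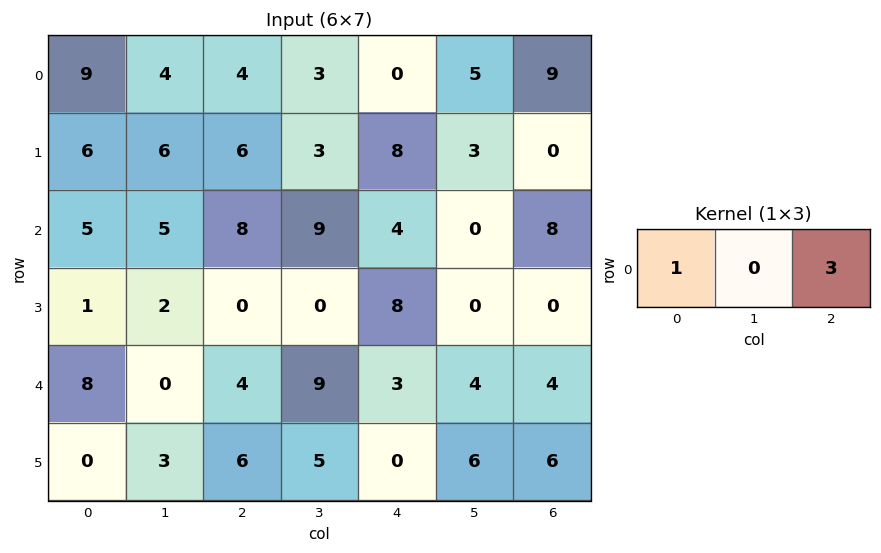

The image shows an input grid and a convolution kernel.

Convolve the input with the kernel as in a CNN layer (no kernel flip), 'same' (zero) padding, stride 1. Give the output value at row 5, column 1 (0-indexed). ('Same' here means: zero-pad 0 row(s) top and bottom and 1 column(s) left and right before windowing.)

The receptive field on the zero-padded input at this output position is [0 3 6]. Elementwise product with the kernel and sum: 0·1 + 6·3.

18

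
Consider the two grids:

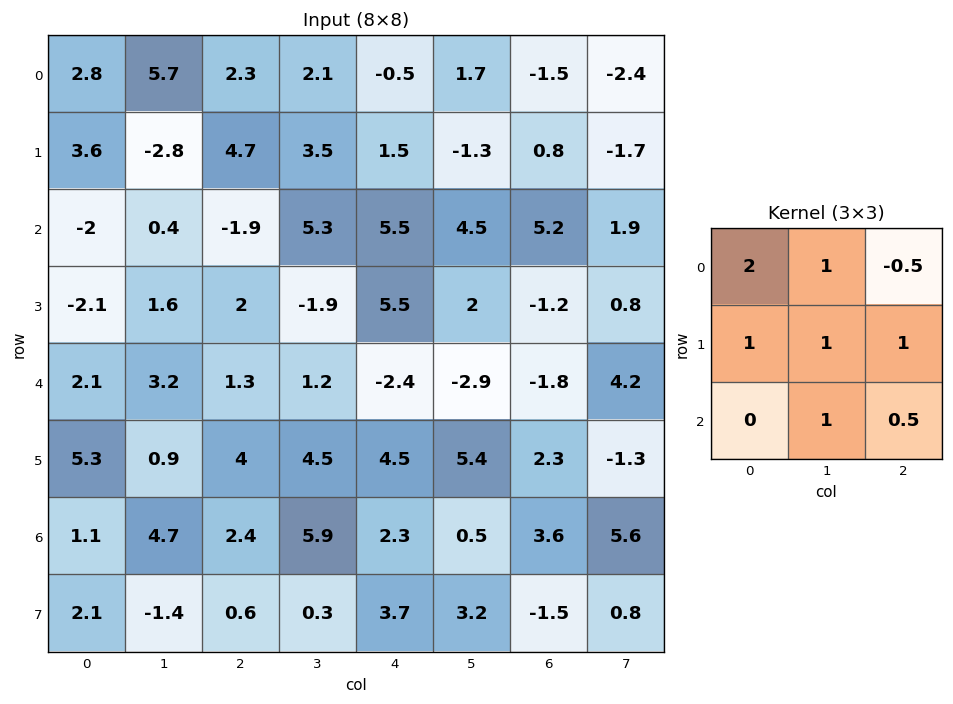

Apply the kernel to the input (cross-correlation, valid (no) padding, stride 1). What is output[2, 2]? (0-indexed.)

4.35

The receptive field on the input at this output position is [-1.9 5.3 5.5 / 2 -1.9 5.5 / 1.3 1.2 -2.4]. Elementwise product with the kernel and sum: -1.9·2 + 5.3·1 + 5.5·-0.5 + 2·1 + -1.9·1 + 5.5·1 + 1.2·1 + -2.4·0.5.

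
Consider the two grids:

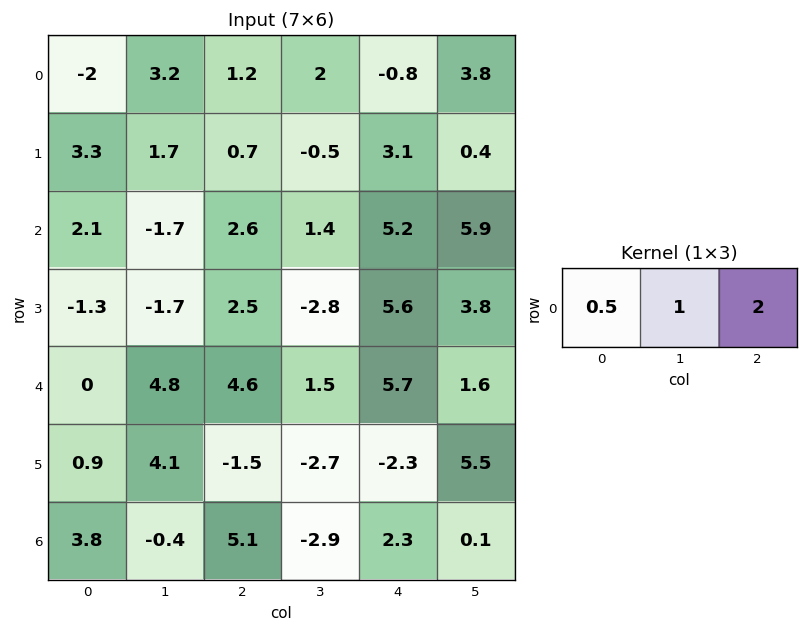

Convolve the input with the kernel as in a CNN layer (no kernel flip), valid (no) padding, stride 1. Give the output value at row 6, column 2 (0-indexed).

4.25

The receptive field on the input at this output position is [5.1 -2.9 2.3]. Elementwise product with the kernel and sum: 5.1·0.5 + -2.9·1 + 2.3·2.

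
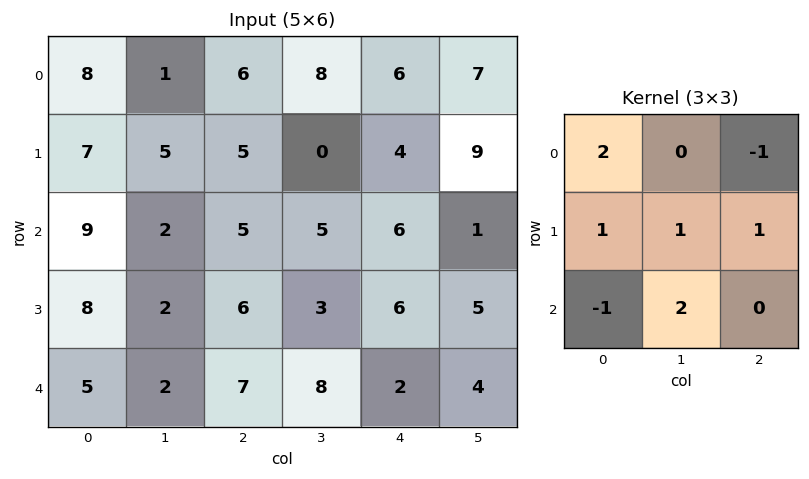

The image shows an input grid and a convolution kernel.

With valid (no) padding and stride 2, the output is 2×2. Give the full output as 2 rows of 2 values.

Output[0,0]: The receptive field on the input at this output position is [8 1 6 / 7 5 5 / 9 2 5]. Elementwise product with the kernel and sum: 8·2 + 6·-1 + 7·1 + 5·1 + 5·1 + 9·-1 + 2·2.

22 20
28 28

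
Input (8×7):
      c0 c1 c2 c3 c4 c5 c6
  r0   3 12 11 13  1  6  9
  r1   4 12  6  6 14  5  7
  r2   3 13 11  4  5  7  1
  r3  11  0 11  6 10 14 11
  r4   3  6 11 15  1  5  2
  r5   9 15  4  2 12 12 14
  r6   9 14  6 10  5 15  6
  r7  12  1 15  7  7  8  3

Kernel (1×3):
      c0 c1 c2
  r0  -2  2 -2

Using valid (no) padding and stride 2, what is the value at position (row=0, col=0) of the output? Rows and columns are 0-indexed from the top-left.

-4

The receptive field on the input at this output position is [3 12 11]. Elementwise product with the kernel and sum: 3·-2 + 12·2 + 11·-2.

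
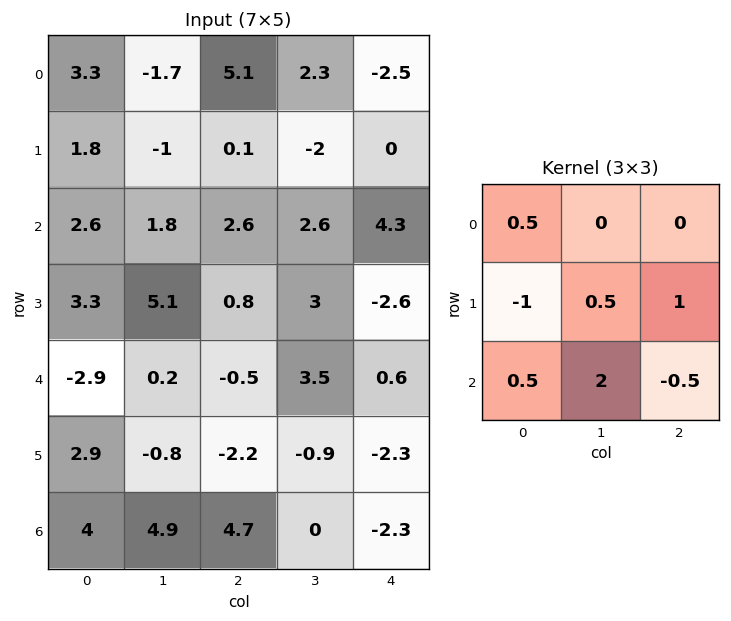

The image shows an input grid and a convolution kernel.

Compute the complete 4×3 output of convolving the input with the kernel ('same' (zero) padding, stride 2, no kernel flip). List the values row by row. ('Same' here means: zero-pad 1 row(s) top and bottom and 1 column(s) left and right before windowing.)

Output[0,0]: The receptive field on the zero-padded input at this output position is [0 0 0 / 0 3.3 -1.7 / 0 1.8 -1]. Elementwise product with the kernel and sum: 0·0.5 + 0·-1 + 3.3·0.5 + -1.7·1 + 0·0.5 + 1.8·2 + -1·-0.5.

4.05 7.25 -4.55
7.15 4.25 -5.15
4.95 1.25 -6.75
6.9 -2.95 -1.6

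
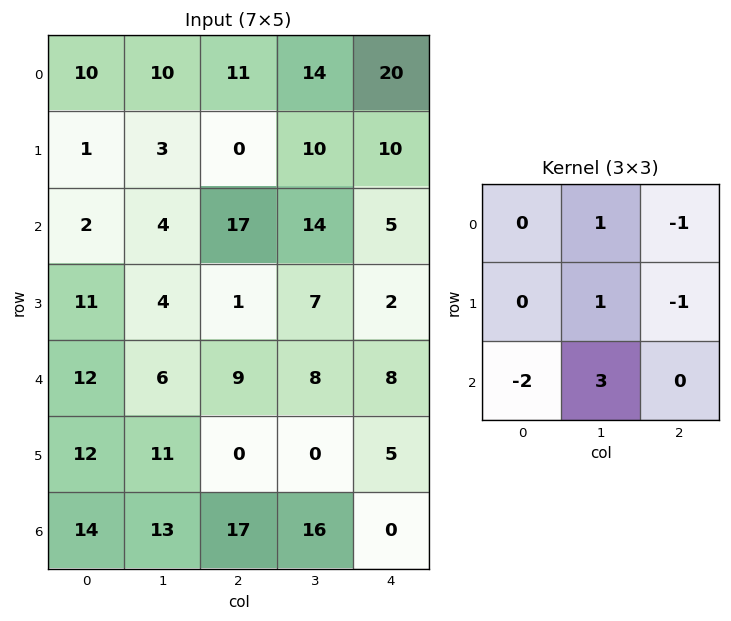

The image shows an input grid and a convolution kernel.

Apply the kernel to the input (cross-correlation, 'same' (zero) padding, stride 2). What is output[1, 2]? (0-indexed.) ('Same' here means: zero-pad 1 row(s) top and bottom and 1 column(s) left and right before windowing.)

7

The receptive field on the zero-padded input at this output position is [10 10 0 / 14 5 0 / 7 2 0]. Elementwise product with the kernel and sum: 10·1 + 0·-1 + 5·1 + 0·-1 + 7·-2 + 2·3.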